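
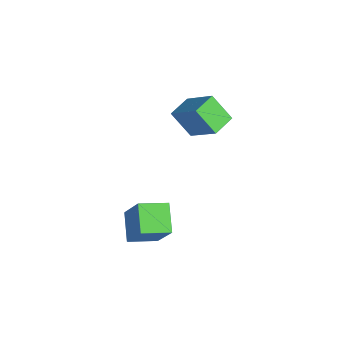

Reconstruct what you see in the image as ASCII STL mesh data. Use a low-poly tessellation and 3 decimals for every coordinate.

solid 
facet normal -0.807 0.330 0.490
outer loop
vertex 2.497 -3.898 -2.226
vertex 2.753 -2.946 -2.445
vertex 1.676 -3.977 -3.526
endloop
endfacet
facet normal -0.254 -0.942 0.218
outer loop
vertex 2.547 -4.334 -4.055
vertex 2.497 -3.898 -2.226
vertex 1.676 -3.977 -3.526
endloop
endfacet
facet normal -0.807 0.329 0.490
outer loop
vertex 1.676 -3.977 -3.526
vertex 2.753 -2.946 -2.445
vertex 1.931 -3.025 -3.745
endloop
endfacet
facet normal -0.534 -0.051 -0.844
outer loop
vertex 1.931 -3.025 -3.745
vertex 2.547 -4.334 -4.055
vertex 1.676 -3.977 -3.526
endloop
endfacet
facet normal 0.534 0.051 0.844
outer loop
vertex 2.497 -3.898 -2.226
vertex 3.624 -3.303 -2.974
vertex 2.753 -2.946 -2.445
endloop
endfacet
facet normal -0.254 -0.942 0.218
outer loop
vertex 3.369 -4.255 -2.755
vertex 2.497 -3.898 -2.226
vertex 2.547 -4.334 -4.055
endloop
endfacet
facet normal 0.533 0.051 0.844
outer loop
vertex 3.369 -4.255 -2.755
vertex 3.624 -3.303 -2.974
vertex 2.497 -3.898 -2.226
endloop
endfacet
facet normal 0.254 0.942 -0.218
outer loop
vertex 2.753 -2.946 -2.445
vertex 3.624 -3.303 -2.974
vertex 1.931 -3.025 -3.745
endloop
endfacet
facet normal -0.533 -0.051 -0.844
outer loop
vertex 2.803 -3.382 -4.274
vertex 2.547 -4.334 -4.055
vertex 1.931 -3.025 -3.745
endloop
endfacet
facet normal 0.254 0.942 -0.218
outer loop
vertex 1.931 -3.025 -3.745
vertex 3.624 -3.303 -2.974
vertex 2.803 -3.382 -4.274
endloop
endfacet
facet normal 0.807 -0.330 -0.490
outer loop
vertex 2.803 -3.382 -4.274
vertex 3.369 -4.255 -2.755
vertex 2.547 -4.334 -4.055
endloop
endfacet
facet normal 0.807 -0.329 -0.490
outer loop
vertex 3.624 -3.303 -2.974
vertex 3.369 -4.255 -2.755
vertex 2.803 -3.382 -4.274
endloop
endfacet
facet normal -0.567 -0.355 0.743
outer loop
vertex -0.328 -0.335 -1.734
vertex -0.684 0.472 -1.62
vertex -1.422 -0.677 -2.732
endloop
endfacet
facet normal 0.401 -0.907 -0.128
outer loop
vertex -0.776 -0.272 -3.58
vertex -0.328 -0.335 -1.734
vertex -1.422 -0.677 -2.732
endloop
endfacet
facet normal -0.567 -0.355 0.743
outer loop
vertex -1.422 -0.677 -2.732
vertex -0.684 0.472 -1.62
vertex -1.778 0.13 -2.618
endloop
endfacet
facet normal -0.720 -0.225 -0.656
outer loop
vertex -1.778 0.13 -2.618
vertex -0.776 -0.272 -3.58
vertex -1.422 -0.677 -2.732
endloop
endfacet
facet normal 0.720 0.225 0.656
outer loop
vertex -0.328 -0.335 -1.734
vertex -0.038 0.877 -2.468
vertex -0.684 0.472 -1.62
endloop
endfacet
facet normal 0.401 -0.907 -0.128
outer loop
vertex 0.318 0.07 -2.582
vertex -0.328 -0.335 -1.734
vertex -0.776 -0.272 -3.58
endloop
endfacet
facet normal 0.720 0.225 0.656
outer loop
vertex 0.318 0.07 -2.582
vertex -0.038 0.877 -2.468
vertex -0.328 -0.335 -1.734
endloop
endfacet
facet normal -0.401 0.907 0.128
outer loop
vertex -0.684 0.472 -1.62
vertex -0.038 0.877 -2.468
vertex -1.778 0.13 -2.618
endloop
endfacet
facet normal -0.720 -0.225 -0.656
outer loop
vertex -1.132 0.535 -3.466
vertex -0.776 -0.272 -3.58
vertex -1.778 0.13 -2.618
endloop
endfacet
facet normal -0.401 0.907 0.128
outer loop
vertex -1.778 0.13 -2.618
vertex -0.038 0.877 -2.468
vertex -1.132 0.535 -3.466
endloop
endfacet
facet normal 0.567 0.355 -0.743
outer loop
vertex -1.132 0.535 -3.466
vertex 0.318 0.07 -2.582
vertex -0.776 -0.272 -3.58
endloop
endfacet
facet normal 0.567 0.355 -0.743
outer loop
vertex -0.038 0.877 -2.468
vertex 0.318 0.07 -2.582
vertex -1.132 0.535 -3.466
endloop
endfacet

endsolid


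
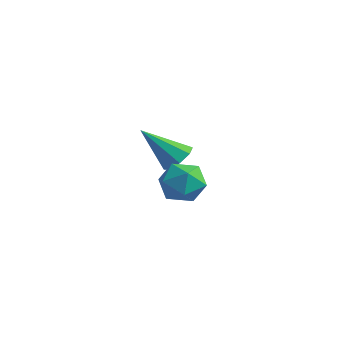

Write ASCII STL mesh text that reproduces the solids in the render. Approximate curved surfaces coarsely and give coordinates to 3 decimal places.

solid 
facet normal -0.187 0.959 0.212
outer loop
vertex 3.178 -0.563 2.911
vertex 2.39 -0.818 3.368
vertex 3.211 -0.761 3.836
endloop
endfacet
facet normal 0.515 0.842 0.162
outer loop
vertex 3.178 -0.563 2.911
vertex 3.211 -0.761 3.836
vertex 3.896 -1.07 3.261
endloop
endfacet
facet normal 0.650 0.582 -0.489
outer loop
vertex 3.178 -0.563 2.911
vertex 3.896 -1.07 3.261
vertex 3.499 -1.317 2.439
endloop
endfacet
facet normal 0.031 0.540 -0.841
outer loop
vertex 3.178 -0.563 2.911
vertex 3.499 -1.317 2.439
vertex 2.568 -1.161 2.505
endloop
endfacet
facet normal -0.486 0.773 -0.408
outer loop
vertex 3.178 -0.563 2.911
vertex 2.568 -1.161 2.505
vertex 2.39 -0.818 3.368
endloop
endfacet
facet normal 0.690 0.340 0.639
outer loop
vertex 3.896 -1.07 3.261
vertex 3.211 -0.761 3.836
vertex 3.552 -1.639 3.935
endloop
endfacet
facet normal -0.447 0.530 0.720
outer loop
vertex 3.211 -0.761 3.836
vertex 2.39 -0.818 3.368
vertex 2.621 -1.483 4.001
endloop
endfacet
facet normal -0.932 0.228 -0.283
outer loop
vertex 2.39 -0.818 3.368
vertex 2.568 -1.161 2.505
vertex 2.224 -1.73 3.179
endloop
endfacet
facet normal -0.095 -0.148 -0.984
outer loop
vertex 2.568 -1.161 2.505
vertex 3.499 -1.317 2.439
vertex 2.909 -2.039 2.604
endloop
endfacet
facet normal 0.907 -0.079 -0.414
outer loop
vertex 3.499 -1.317 2.439
vertex 3.896 -1.07 3.261
vertex 3.73 -1.982 3.072
endloop
endfacet
facet normal -0.031 -0.540 0.841
outer loop
vertex 2.942 -2.237 3.529
vertex 3.552 -1.639 3.935
vertex 2.621 -1.483 4.001
endloop
endfacet
facet normal -0.650 -0.582 0.489
outer loop
vertex 2.942 -2.237 3.529
vertex 2.621 -1.483 4.001
vertex 2.224 -1.73 3.179
endloop
endfacet
facet normal -0.515 -0.842 -0.162
outer loop
vertex 2.942 -2.237 3.529
vertex 2.224 -1.73 3.179
vertex 2.909 -2.039 2.604
endloop
endfacet
facet normal 0.187 -0.959 -0.212
outer loop
vertex 2.942 -2.237 3.529
vertex 2.909 -2.039 2.604
vertex 3.73 -1.982 3.072
endloop
endfacet
facet normal 0.486 -0.773 0.408
outer loop
vertex 2.942 -2.237 3.529
vertex 3.73 -1.982 3.072
vertex 3.552 -1.639 3.935
endloop
endfacet
facet normal 0.095 0.148 0.984
outer loop
vertex 2.621 -1.483 4.001
vertex 3.552 -1.639 3.935
vertex 3.211 -0.761 3.836
endloop
endfacet
facet normal -0.907 0.079 0.414
outer loop
vertex 2.224 -1.73 3.179
vertex 2.621 -1.483 4.001
vertex 2.39 -0.818 3.368
endloop
endfacet
facet normal -0.690 -0.340 -0.639
outer loop
vertex 2.909 -2.039 2.604
vertex 2.224 -1.73 3.179
vertex 2.568 -1.161 2.505
endloop
endfacet
facet normal 0.447 -0.530 -0.720
outer loop
vertex 3.73 -1.982 3.072
vertex 2.909 -2.039 2.604
vertex 3.499 -1.317 2.439
endloop
endfacet
facet normal 0.932 -0.228 0.283
outer loop
vertex 3.552 -1.639 3.935
vertex 3.73 -1.982 3.072
vertex 3.896 -1.07 3.261
endloop
endfacet
facet normal 0.552 0.441 -0.708
outer loop
vertex -0.722 2.951 2.067
vertex -1.006 2.473 1.548
vertex -1.206 3.155 1.817
endloop
endfacet
facet normal -0.126 0.635 0.762
outer loop
vertex -0.722 2.951 2.067
vertex -1.206 3.155 1.817
vertex -2.114 1.587 2.972
endloop
endfacet
facet normal 0.551 0.441 -0.708
outer loop
vertex -1.206 3.155 1.817
vertex -1.006 2.473 1.548
vertex -1.573 2.96 1.41
endloop
endfacet
facet normal -0.697 0.641 0.322
outer loop
vertex -1.206 3.155 1.817
vertex -1.573 2.96 1.41
vertex -2.114 1.587 2.972
endloop
endfacet
facet normal 0.552 0.442 -0.708
outer loop
vertex -1.573 2.96 1.41
vertex -1.006 2.473 1.548
vertex -1.607 2.48 1.084
endloop
endfacet
facet normal -0.967 0.185 -0.172
outer loop
vertex -1.573 2.96 1.41
vertex -1.607 2.48 1.084
vertex -2.114 1.587 2.972
endloop
endfacet
facet normal 0.552 0.440 -0.708
outer loop
vertex -1.607 2.48 1.084
vertex -1.006 2.473 1.548
vertex -1.29 1.996 1.03
endloop
endfacet
facet normal -0.778 -0.462 -0.427
outer loop
vertex -1.607 2.48 1.084
vertex -1.29 1.996 1.03
vertex -2.114 1.587 2.972
endloop
endfacet
facet normal 0.551 0.441 -0.708
outer loop
vertex -1.29 1.996 1.03
vertex -1.006 2.473 1.548
vertex -0.806 1.791 1.279
endloop
endfacet
facet normal -0.239 -0.925 -0.296
outer loop
vertex -1.29 1.996 1.03
vertex -0.806 1.791 1.279
vertex -2.114 1.587 2.972
endloop
endfacet
facet normal 0.551 0.441 -0.708
outer loop
vertex -0.806 1.791 1.279
vertex -1.006 2.473 1.548
vertex -0.439 1.986 1.686
endloop
endfacet
facet normal 0.334 -0.931 0.145
outer loop
vertex -0.806 1.791 1.279
vertex -0.439 1.986 1.686
vertex -2.114 1.587 2.972
endloop
endfacet
facet normal 0.552 0.442 -0.707
outer loop
vertex -0.439 1.986 1.686
vertex -1.006 2.473 1.548
vertex -0.404 2.466 2.013
endloop
endfacet
facet normal 0.604 -0.478 0.638
outer loop
vertex -0.439 1.986 1.686
vertex -0.404 2.466 2.013
vertex -2.114 1.587 2.972
endloop
endfacet
facet normal 0.552 0.441 -0.708
outer loop
vertex -0.404 2.466 2.013
vertex -1.006 2.473 1.548
vertex -0.722 2.951 2.067
endloop
endfacet
facet normal 0.413 0.171 0.894
outer loop
vertex -0.404 2.466 2.013
vertex -0.722 2.951 2.067
vertex -2.114 1.587 2.972
endloop
endfacet

endsolid


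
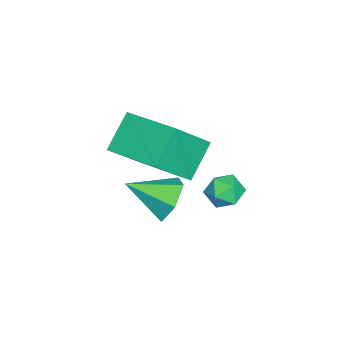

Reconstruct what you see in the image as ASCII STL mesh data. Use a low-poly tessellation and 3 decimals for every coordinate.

solid 
facet normal -0.193 0.863 -0.467
outer loop
vertex -0.717 -1.424 -0.657
vertex -1.399 -1.749 -0.976
vertex -1.428 -1.364 -0.253
endloop
endfacet
facet normal 0.497 0.067 0.865
outer loop
vertex -0.717 -1.424 -0.657
vertex -1.428 -1.364 -0.253
vertex -1.121 -2.991 -0.304
endloop
endfacet
facet normal -0.193 0.863 -0.467
outer loop
vertex -1.428 -1.364 -0.253
vertex -1.399 -1.749 -0.976
vertex -2.11 -1.689 -0.572
endloop
endfacet
facet normal -0.382 -0.101 0.919
outer loop
vertex -1.428 -1.364 -0.253
vertex -2.11 -1.689 -0.572
vertex -1.121 -2.991 -0.304
endloop
endfacet
facet normal -0.192 0.863 -0.467
outer loop
vertex -2.11 -1.689 -0.572
vertex -1.399 -1.749 -0.976
vertex -2.081 -2.074 -1.296
endloop
endfacet
facet normal -0.794 -0.549 0.260
outer loop
vertex -2.11 -1.689 -0.572
vertex -2.081 -2.074 -1.296
vertex -1.121 -2.991 -0.304
endloop
endfacet
facet normal -0.192 0.863 -0.467
outer loop
vertex -2.081 -2.074 -1.296
vertex -1.399 -1.749 -0.976
vertex -1.37 -2.134 -1.7
endloop
endfacet
facet normal -0.327 -0.830 -0.451
outer loop
vertex -2.081 -2.074 -1.296
vertex -1.37 -2.134 -1.7
vertex -1.121 -2.991 -0.304
endloop
endfacet
facet normal -0.192 0.863 -0.467
outer loop
vertex -1.37 -2.134 -1.7
vertex -1.399 -1.749 -0.976
vertex -0.688 -1.809 -1.38
endloop
endfacet
facet normal 0.553 -0.663 -0.505
outer loop
vertex -1.37 -2.134 -1.7
vertex -0.688 -1.809 -1.38
vertex -1.121 -2.991 -0.304
endloop
endfacet
facet normal -0.193 0.863 -0.467
outer loop
vertex -0.688 -1.809 -1.38
vertex -1.399 -1.749 -0.976
vertex -0.717 -1.424 -0.657
endloop
endfacet
facet normal 0.965 -0.214 0.153
outer loop
vertex -0.688 -1.809 -1.38
vertex -0.717 -1.424 -0.657
vertex -1.121 -2.991 -0.304
endloop
endfacet
facet normal -0.546 0.701 -0.459
outer loop
vertex -2.54 -0.115 -1.746
vertex -3.058 -0.284 -1.388
vertex -2.649 0.175 -1.173
endloop
endfacet
facet normal 0.140 0.894 -0.426
outer loop
vertex -2.54 -0.115 -1.746
vertex -2.649 0.175 -1.173
vertex -2.044 0.001 -1.34
endloop
endfacet
facet normal 0.526 0.393 -0.754
outer loop
vertex -2.54 -0.115 -1.746
vertex -2.044 0.001 -1.34
vertex -2.078 -0.566 -1.659
endloop
endfacet
facet normal 0.079 -0.111 -0.991
outer loop
vertex -2.54 -0.115 -1.746
vertex -2.078 -0.566 -1.659
vertex -2.705 -0.743 -1.689
endloop
endfacet
facet normal -0.584 0.080 -0.808
outer loop
vertex -2.54 -0.115 -1.746
vertex -2.705 -0.743 -1.689
vertex -3.058 -0.284 -1.388
endloop
endfacet
facet normal 0.333 0.906 0.261
outer loop
vertex -2.044 0.001 -1.34
vertex -2.649 0.175 -1.173
vertex -2.255 -0.097 -0.731
endloop
endfacet
facet normal -0.777 0.594 0.209
outer loop
vertex -2.649 0.175 -1.173
vertex -3.058 -0.284 -1.388
vertex -2.882 -0.274 -0.761
endloop
endfacet
facet normal -0.839 -0.411 -0.357
outer loop
vertex -3.058 -0.284 -1.388
vertex -2.705 -0.743 -1.689
vertex -2.916 -0.841 -1.08
endloop
endfacet
facet normal 0.235 -0.721 -0.653
outer loop
vertex -2.705 -0.743 -1.689
vertex -2.078 -0.566 -1.659
vertex -2.311 -1.015 -1.247
endloop
endfacet
facet normal 0.958 0.095 -0.270
outer loop
vertex -2.078 -0.566 -1.659
vertex -2.044 0.001 -1.34
vertex -1.902 -0.556 -1.032
endloop
endfacet
facet normal -0.079 0.111 0.991
outer loop
vertex -2.42 -0.725 -0.674
vertex -2.255 -0.097 -0.731
vertex -2.882 -0.274 -0.761
endloop
endfacet
facet normal -0.526 -0.393 0.754
outer loop
vertex -2.42 -0.725 -0.674
vertex -2.882 -0.274 -0.761
vertex -2.916 -0.841 -1.08
endloop
endfacet
facet normal -0.140 -0.894 0.426
outer loop
vertex -2.42 -0.725 -0.674
vertex -2.916 -0.841 -1.08
vertex -2.311 -1.015 -1.247
endloop
endfacet
facet normal 0.546 -0.701 0.459
outer loop
vertex -2.42 -0.725 -0.674
vertex -2.311 -1.015 -1.247
vertex -1.902 -0.556 -1.032
endloop
endfacet
facet normal 0.584 -0.080 0.808
outer loop
vertex -2.42 -0.725 -0.674
vertex -1.902 -0.556 -1.032
vertex -2.255 -0.097 -0.731
endloop
endfacet
facet normal -0.235 0.721 0.653
outer loop
vertex -2.882 -0.274 -0.761
vertex -2.255 -0.097 -0.731
vertex -2.649 0.175 -1.173
endloop
endfacet
facet normal -0.958 -0.095 0.270
outer loop
vertex -2.916 -0.841 -1.08
vertex -2.882 -0.274 -0.761
vertex -3.058 -0.284 -1.388
endloop
endfacet
facet normal -0.333 -0.906 -0.261
outer loop
vertex -2.311 -1.015 -1.247
vertex -2.916 -0.841 -1.08
vertex -2.705 -0.743 -1.689
endloop
endfacet
facet normal 0.777 -0.594 -0.209
outer loop
vertex -1.902 -0.556 -1.032
vertex -2.311 -1.015 -1.247
vertex -2.078 -0.566 -1.659
endloop
endfacet
facet normal 0.839 0.411 0.357
outer loop
vertex -2.255 -0.097 -0.731
vertex -1.902 -0.556 -1.032
vertex -2.044 0.001 -1.34
endloop
endfacet
facet normal -0.567 0.420 -0.709
outer loop
vertex -2.358 -2.251 1.42
vertex -1.523 -0.616 1.721
vertex -1.411 -2.561 0.479
endloop
endfacet
facet normal -0.449 -0.879 -0.162
outer loop
vertex -0.437 -3.284 1.699
vertex -2.358 -2.251 1.42
vertex -1.411 -2.561 0.479
endloop
endfacet
facet normal -0.566 0.420 -0.709
outer loop
vertex -1.411 -2.561 0.479
vertex -1.523 -0.616 1.721
vertex -0.576 -0.926 0.781
endloop
endfacet
facet normal 0.691 -0.226 -0.686
outer loop
vertex -0.576 -0.926 0.781
vertex -0.437 -3.284 1.699
vertex -1.411 -2.561 0.479
endloop
endfacet
facet normal -0.691 0.227 0.686
outer loop
vertex -2.358 -2.251 1.42
vertex -0.549 -1.339 2.941
vertex -1.523 -0.616 1.721
endloop
endfacet
facet normal -0.449 -0.879 -0.162
outer loop
vertex -1.384 -2.974 2.639
vertex -2.358 -2.251 1.42
vertex -0.437 -3.284 1.699
endloop
endfacet
facet normal -0.691 0.226 0.686
outer loop
vertex -1.384 -2.974 2.639
vertex -0.549 -1.339 2.941
vertex -2.358 -2.251 1.42
endloop
endfacet
facet normal 0.449 0.879 0.162
outer loop
vertex -1.523 -0.616 1.721
vertex -0.549 -1.339 2.941
vertex -0.576 -0.926 0.781
endloop
endfacet
facet normal 0.691 -0.227 -0.686
outer loop
vertex 0.398 -1.649 2.0
vertex -0.437 -3.284 1.699
vertex -0.576 -0.926 0.781
endloop
endfacet
facet normal 0.449 0.879 0.162
outer loop
vertex -0.576 -0.926 0.781
vertex -0.549 -1.339 2.941
vertex 0.398 -1.649 2.0
endloop
endfacet
facet normal 0.566 -0.420 0.709
outer loop
vertex 0.398 -1.649 2.0
vertex -1.384 -2.974 2.639
vertex -0.437 -3.284 1.699
endloop
endfacet
facet normal 0.567 -0.420 0.709
outer loop
vertex -0.549 -1.339 2.941
vertex -1.384 -2.974 2.639
vertex 0.398 -1.649 2.0
endloop
endfacet

endsolid


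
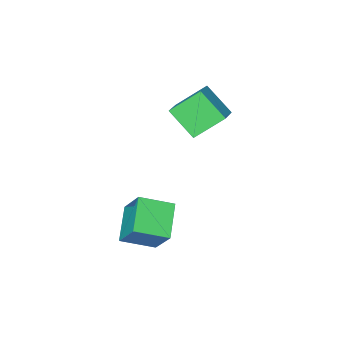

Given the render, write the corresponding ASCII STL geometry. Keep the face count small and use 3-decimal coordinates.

solid 
facet normal -0.612 -0.649 0.452
outer loop
vertex 1.731 -0.968 1.454
vertex 0.237 -0.013 0.801
vertex 1.722 -2.203 -0.33
endloop
endfacet
facet normal 0.791 -0.505 0.346
outer loop
vertex 2.983 -0.867 -1.261
vertex 1.731 -0.968 1.454
vertex 1.722 -2.203 -0.33
endloop
endfacet
facet normal -0.612 -0.649 0.452
outer loop
vertex 1.722 -2.203 -0.33
vertex 0.237 -0.013 0.801
vertex 0.227 -1.248 -0.983
endloop
endfacet
facet normal -0.004 -0.569 -0.822
outer loop
vertex 0.227 -1.248 -0.983
vertex 2.983 -0.867 -1.261
vertex 1.722 -2.203 -0.33
endloop
endfacet
facet normal 0.004 0.569 0.822
outer loop
vertex 1.731 -0.968 1.454
vertex 1.498 1.323 -0.13
vertex 0.237 -0.013 0.801
endloop
endfacet
facet normal 0.790 -0.506 0.346
outer loop
vertex 2.993 0.368 0.523
vertex 1.731 -0.968 1.454
vertex 2.983 -0.867 -1.261
endloop
endfacet
facet normal 0.004 0.569 0.822
outer loop
vertex 2.993 0.368 0.523
vertex 1.498 1.323 -0.13
vertex 1.731 -0.968 1.454
endloop
endfacet
facet normal -0.791 0.505 -0.346
outer loop
vertex 0.237 -0.013 0.801
vertex 1.498 1.323 -0.13
vertex 0.227 -1.248 -0.983
endloop
endfacet
facet normal -0.004 -0.569 -0.822
outer loop
vertex 1.489 0.088 -1.914
vertex 2.983 -0.867 -1.261
vertex 0.227 -1.248 -0.983
endloop
endfacet
facet normal -0.790 0.506 -0.346
outer loop
vertex 0.227 -1.248 -0.983
vertex 1.498 1.323 -0.13
vertex 1.489 0.088 -1.914
endloop
endfacet
facet normal 0.612 0.648 -0.452
outer loop
vertex 1.489 0.088 -1.914
vertex 2.993 0.368 0.523
vertex 2.983 -0.867 -1.261
endloop
endfacet
facet normal 0.612 0.649 -0.452
outer loop
vertex 1.498 1.323 -0.13
vertex 2.993 0.368 0.523
vertex 1.489 0.088 -1.914
endloop
endfacet
facet normal -0.696 0.344 0.631
outer loop
vertex -3.804 -3.424 5.047
vertex -4.223 -1.902 3.754
vertex -4.864 -4.302 4.357
endloop
endfacet
facet normal 0.205 -0.746 0.634
outer loop
vertex -3.417 -5.018 3.046
vertex -3.804 -3.424 5.047
vertex -4.864 -4.302 4.357
endloop
endfacet
facet normal -0.696 0.344 0.630
outer loop
vertex -4.864 -4.302 4.357
vertex -4.223 -1.902 3.754
vertex -5.283 -2.781 3.064
endloop
endfacet
facet normal -0.688 -0.571 -0.448
outer loop
vertex -5.283 -2.781 3.064
vertex -3.417 -5.018 3.046
vertex -4.864 -4.302 4.357
endloop
endfacet
facet normal 0.688 0.570 0.448
outer loop
vertex -3.804 -3.424 5.047
vertex -2.776 -2.618 2.443
vertex -4.223 -1.902 3.754
endloop
endfacet
facet normal 0.206 -0.746 0.634
outer loop
vertex -2.357 -4.139 3.736
vertex -3.804 -3.424 5.047
vertex -3.417 -5.018 3.046
endloop
endfacet
facet normal 0.688 0.571 0.448
outer loop
vertex -2.357 -4.139 3.736
vertex -2.776 -2.618 2.443
vertex -3.804 -3.424 5.047
endloop
endfacet
facet normal -0.206 0.746 -0.634
outer loop
vertex -4.223 -1.902 3.754
vertex -2.776 -2.618 2.443
vertex -5.283 -2.781 3.064
endloop
endfacet
facet normal -0.688 -0.570 -0.448
outer loop
vertex -3.836 -3.496 1.753
vertex -3.417 -5.018 3.046
vertex -5.283 -2.781 3.064
endloop
endfacet
facet normal -0.205 0.746 -0.634
outer loop
vertex -5.283 -2.781 3.064
vertex -2.776 -2.618 2.443
vertex -3.836 -3.496 1.753
endloop
endfacet
facet normal 0.696 -0.344 -0.630
outer loop
vertex -3.836 -3.496 1.753
vertex -2.357 -4.139 3.736
vertex -3.417 -5.018 3.046
endloop
endfacet
facet normal 0.696 -0.344 -0.630
outer loop
vertex -2.776 -2.618 2.443
vertex -2.357 -4.139 3.736
vertex -3.836 -3.496 1.753
endloop
endfacet

endsolid


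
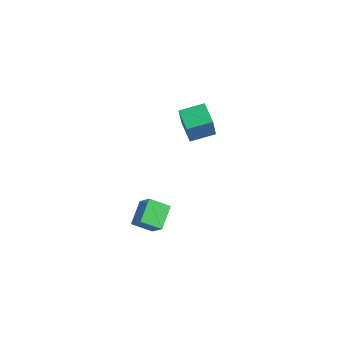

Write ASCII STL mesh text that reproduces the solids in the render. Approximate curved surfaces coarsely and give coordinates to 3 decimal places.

solid 
facet normal -0.893 0.352 0.280
outer loop
vertex -3.246 2.554 4.829
vertex -2.608 3.934 5.13
vertex -3.561 3.057 3.193
endloop
endfacet
facet normal -0.411 -0.890 -0.195
outer loop
vertex -2.212 2.526 2.77
vertex -3.246 2.554 4.829
vertex -3.561 3.057 3.193
endloop
endfacet
facet normal -0.893 0.352 0.280
outer loop
vertex -3.561 3.057 3.193
vertex -2.608 3.934 5.13
vertex -2.923 4.437 3.494
endloop
endfacet
facet normal -0.181 0.289 -0.940
outer loop
vertex -2.923 4.437 3.494
vertex -2.212 2.526 2.77
vertex -3.561 3.057 3.193
endloop
endfacet
facet normal 0.181 -0.289 0.940
outer loop
vertex -3.246 2.554 4.829
vertex -1.259 3.403 4.707
vertex -2.608 3.934 5.13
endloop
endfacet
facet normal -0.411 -0.890 -0.195
outer loop
vertex -1.897 2.023 4.406
vertex -3.246 2.554 4.829
vertex -2.212 2.526 2.77
endloop
endfacet
facet normal 0.181 -0.289 0.940
outer loop
vertex -1.897 2.023 4.406
vertex -1.259 3.403 4.707
vertex -3.246 2.554 4.829
endloop
endfacet
facet normal 0.411 0.890 0.195
outer loop
vertex -2.608 3.934 5.13
vertex -1.259 3.403 4.707
vertex -2.923 4.437 3.494
endloop
endfacet
facet normal -0.181 0.289 -0.940
outer loop
vertex -1.574 3.906 3.071
vertex -2.212 2.526 2.77
vertex -2.923 4.437 3.494
endloop
endfacet
facet normal 0.411 0.890 0.195
outer loop
vertex -2.923 4.437 3.494
vertex -1.259 3.403 4.707
vertex -1.574 3.906 3.071
endloop
endfacet
facet normal 0.893 -0.352 -0.280
outer loop
vertex -1.574 3.906 3.071
vertex -1.897 2.023 4.406
vertex -2.212 2.526 2.77
endloop
endfacet
facet normal 0.893 -0.352 -0.280
outer loop
vertex -1.259 3.403 4.707
vertex -1.897 2.023 4.406
vertex -1.574 3.906 3.071
endloop
endfacet
facet normal -0.441 0.755 0.485
outer loop
vertex 1.674 -3.602 4.316
vertex 2.431 -2.769 3.706
vertex 0.735 -3.495 3.296
endloop
endfacet
facet normal -0.592 -0.651 0.476
outer loop
vertex 1.409 -4.651 2.554
vertex 1.674 -3.602 4.316
vertex 0.735 -3.495 3.296
endloop
endfacet
facet normal -0.441 0.755 0.485
outer loop
vertex 0.735 -3.495 3.296
vertex 2.431 -2.769 3.706
vertex 1.492 -2.662 2.686
endloop
endfacet
facet normal -0.676 0.077 -0.733
outer loop
vertex 1.492 -2.662 2.686
vertex 1.409 -4.651 2.554
vertex 0.735 -3.495 3.296
endloop
endfacet
facet normal 0.676 -0.077 0.733
outer loop
vertex 1.674 -3.602 4.316
vertex 3.105 -3.925 2.964
vertex 2.431 -2.769 3.706
endloop
endfacet
facet normal -0.592 -0.651 0.476
outer loop
vertex 2.348 -4.758 3.574
vertex 1.674 -3.602 4.316
vertex 1.409 -4.651 2.554
endloop
endfacet
facet normal 0.676 -0.077 0.733
outer loop
vertex 2.348 -4.758 3.574
vertex 3.105 -3.925 2.964
vertex 1.674 -3.602 4.316
endloop
endfacet
facet normal 0.592 0.651 -0.476
outer loop
vertex 2.431 -2.769 3.706
vertex 3.105 -3.925 2.964
vertex 1.492 -2.662 2.686
endloop
endfacet
facet normal -0.676 0.077 -0.733
outer loop
vertex 2.166 -3.818 1.944
vertex 1.409 -4.651 2.554
vertex 1.492 -2.662 2.686
endloop
endfacet
facet normal 0.592 0.651 -0.476
outer loop
vertex 1.492 -2.662 2.686
vertex 3.105 -3.925 2.964
vertex 2.166 -3.818 1.944
endloop
endfacet
facet normal 0.441 -0.755 -0.485
outer loop
vertex 2.166 -3.818 1.944
vertex 2.348 -4.758 3.574
vertex 1.409 -4.651 2.554
endloop
endfacet
facet normal 0.441 -0.755 -0.485
outer loop
vertex 3.105 -3.925 2.964
vertex 2.348 -4.758 3.574
vertex 2.166 -3.818 1.944
endloop
endfacet

endsolid


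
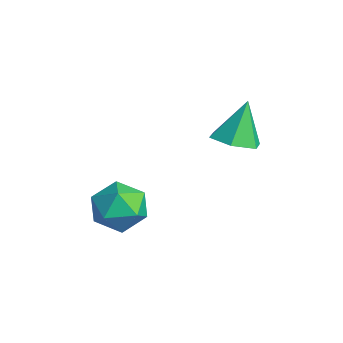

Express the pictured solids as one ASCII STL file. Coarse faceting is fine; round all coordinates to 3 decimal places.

solid 
facet normal -0.478 0.731 0.487
outer loop
vertex -3.569 -1.588 -1.056
vertex -3.6 -2.238 -0.112
vertex -2.713 -1.535 -0.296
endloop
endfacet
facet normal -0.048 0.999 -0.015
outer loop
vertex -3.569 -1.588 -1.056
vertex -2.713 -1.535 -0.296
vertex -2.483 -1.541 -1.418
endloop
endfacet
facet normal -0.246 0.725 -0.644
outer loop
vertex -3.569 -1.588 -1.056
vertex -2.483 -1.541 -1.418
vertex -3.228 -2.248 -1.929
endloop
endfacet
facet normal -0.799 0.287 -0.529
outer loop
vertex -3.569 -1.588 -1.056
vertex -3.228 -2.248 -1.929
vertex -3.918 -2.678 -1.121
endloop
endfacet
facet normal -0.941 0.291 0.170
outer loop
vertex -3.569 -1.588 -1.056
vertex -3.918 -2.678 -1.121
vertex -3.6 -2.238 -0.112
endloop
endfacet
facet normal 0.616 0.778 0.122
outer loop
vertex -2.483 -1.541 -1.418
vertex -2.713 -1.535 -0.296
vertex -1.842 -2.162 -0.699
endloop
endfacet
facet normal -0.079 0.345 0.935
outer loop
vertex -2.713 -1.535 -0.296
vertex -3.6 -2.238 -0.112
vertex -2.532 -2.592 0.109
endloop
endfacet
facet normal -0.829 -0.368 0.422
outer loop
vertex -3.6 -2.238 -0.112
vertex -3.918 -2.678 -1.121
vertex -3.277 -3.299 -0.402
endloop
endfacet
facet normal -0.597 -0.374 -0.709
outer loop
vertex -3.918 -2.678 -1.121
vertex -3.228 -2.248 -1.929
vertex -3.047 -3.305 -1.524
endloop
endfacet
facet normal 0.296 0.335 -0.895
outer loop
vertex -3.228 -2.248 -1.929
vertex -2.483 -1.541 -1.418
vertex -2.16 -2.602 -1.708
endloop
endfacet
facet normal 0.799 -0.287 0.529
outer loop
vertex -2.191 -3.252 -0.764
vertex -1.842 -2.162 -0.699
vertex -2.532 -2.592 0.109
endloop
endfacet
facet normal 0.246 -0.725 0.644
outer loop
vertex -2.191 -3.252 -0.764
vertex -2.532 -2.592 0.109
vertex -3.277 -3.299 -0.402
endloop
endfacet
facet normal 0.048 -0.999 0.015
outer loop
vertex -2.191 -3.252 -0.764
vertex -3.277 -3.299 -0.402
vertex -3.047 -3.305 -1.524
endloop
endfacet
facet normal 0.478 -0.731 -0.487
outer loop
vertex -2.191 -3.252 -0.764
vertex -3.047 -3.305 -1.524
vertex -2.16 -2.602 -1.708
endloop
endfacet
facet normal 0.941 -0.291 -0.170
outer loop
vertex -2.191 -3.252 -0.764
vertex -2.16 -2.602 -1.708
vertex -1.842 -2.162 -0.699
endloop
endfacet
facet normal 0.597 0.374 0.709
outer loop
vertex -2.532 -2.592 0.109
vertex -1.842 -2.162 -0.699
vertex -2.713 -1.535 -0.296
endloop
endfacet
facet normal -0.296 -0.335 0.895
outer loop
vertex -3.277 -3.299 -0.402
vertex -2.532 -2.592 0.109
vertex -3.6 -2.238 -0.112
endloop
endfacet
facet normal -0.616 -0.778 -0.122
outer loop
vertex -3.047 -3.305 -1.524
vertex -3.277 -3.299 -0.402
vertex -3.918 -2.678 -1.121
endloop
endfacet
facet normal 0.079 -0.345 -0.935
outer loop
vertex -2.16 -2.602 -1.708
vertex -3.047 -3.305 -1.524
vertex -3.228 -2.248 -1.929
endloop
endfacet
facet normal 0.829 0.368 -0.422
outer loop
vertex -1.842 -2.162 -0.699
vertex -2.16 -2.602 -1.708
vertex -2.483 -1.541 -1.418
endloop
endfacet
facet normal 0.208 -0.365 -0.907
outer loop
vertex -1.234 1.991 1.98
vertex -2.113 1.582 1.943
vertex -1.983 2.483 1.61
endloop
endfacet
facet normal 0.455 0.862 0.224
outer loop
vertex -1.234 1.991 1.98
vertex -1.983 2.483 1.61
vertex -2.487 2.238 3.577
endloop
endfacet
facet normal 0.208 -0.365 -0.907
outer loop
vertex -1.983 2.483 1.61
vertex -2.113 1.582 1.943
vertex -2.862 2.074 1.573
endloop
endfacet
facet normal -0.422 0.907 0.005
outer loop
vertex -1.983 2.483 1.61
vertex -2.862 2.074 1.573
vertex -2.487 2.238 3.577
endloop
endfacet
facet normal 0.209 -0.365 -0.907
outer loop
vertex -2.862 2.074 1.573
vertex -2.113 1.582 1.943
vertex -2.991 1.172 1.906
endloop
endfacet
facet normal -0.966 0.199 0.165
outer loop
vertex -2.862 2.074 1.573
vertex -2.991 1.172 1.906
vertex -2.487 2.238 3.577
endloop
endfacet
facet normal 0.209 -0.365 -0.907
outer loop
vertex -2.991 1.172 1.906
vertex -2.113 1.582 1.943
vertex -2.242 0.68 2.276
endloop
endfacet
facet normal -0.632 -0.553 0.543
outer loop
vertex -2.991 1.172 1.906
vertex -2.242 0.68 2.276
vertex -2.487 2.238 3.577
endloop
endfacet
facet normal 0.208 -0.365 -0.908
outer loop
vertex -2.242 0.68 2.276
vertex -2.113 1.582 1.943
vertex -1.363 1.089 2.313
endloop
endfacet
facet normal 0.246 -0.598 0.763
outer loop
vertex -2.242 0.68 2.276
vertex -1.363 1.089 2.313
vertex -2.487 2.238 3.577
endloop
endfacet
facet normal 0.208 -0.365 -0.908
outer loop
vertex -1.363 1.089 2.313
vertex -2.113 1.582 1.943
vertex -1.234 1.991 1.98
endloop
endfacet
facet normal 0.790 0.110 0.603
outer loop
vertex -1.363 1.089 2.313
vertex -1.234 1.991 1.98
vertex -2.487 2.238 3.577
endloop
endfacet

endsolid


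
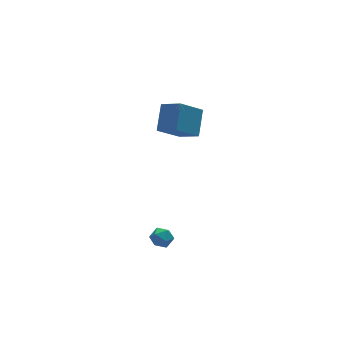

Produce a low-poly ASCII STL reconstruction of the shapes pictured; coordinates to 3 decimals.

solid 
facet normal -0.465 -0.624 -0.628
outer loop
vertex 2.875 2.666 -1.924
vertex 1.32 2.548 -0.656
vertex 2.208 3.873 -2.63
endloop
endfacet
facet normal 0.774 0.059 -0.631
outer loop
vertex 3.1 5.072 -1.424
vertex 2.875 2.666 -1.924
vertex 2.208 3.873 -2.63
endloop
endfacet
facet normal -0.465 -0.624 -0.628
outer loop
vertex 2.208 3.873 -2.63
vertex 1.32 2.548 -0.656
vertex 0.653 3.755 -1.362
endloop
endfacet
facet normal -0.431 0.779 -0.456
outer loop
vertex 0.653 3.755 -1.362
vertex 3.1 5.072 -1.424
vertex 2.208 3.873 -2.63
endloop
endfacet
facet normal 0.431 -0.779 0.456
outer loop
vertex 2.875 2.666 -1.924
vertex 2.212 3.747 0.55
vertex 1.32 2.548 -0.656
endloop
endfacet
facet normal 0.774 0.059 -0.631
outer loop
vertex 3.767 3.865 -0.718
vertex 2.875 2.666 -1.924
vertex 3.1 5.072 -1.424
endloop
endfacet
facet normal 0.431 -0.779 0.456
outer loop
vertex 3.767 3.865 -0.718
vertex 2.212 3.747 0.55
vertex 2.875 2.666 -1.924
endloop
endfacet
facet normal -0.774 -0.059 0.631
outer loop
vertex 1.32 2.548 -0.656
vertex 2.212 3.747 0.55
vertex 0.653 3.755 -1.362
endloop
endfacet
facet normal -0.431 0.779 -0.456
outer loop
vertex 1.545 4.954 -0.156
vertex 3.1 5.072 -1.424
vertex 0.653 3.755 -1.362
endloop
endfacet
facet normal -0.774 -0.059 0.631
outer loop
vertex 0.653 3.755 -1.362
vertex 2.212 3.747 0.55
vertex 1.545 4.954 -0.156
endloop
endfacet
facet normal 0.465 0.624 0.628
outer loop
vertex 1.545 4.954 -0.156
vertex 3.767 3.865 -0.718
vertex 3.1 5.072 -1.424
endloop
endfacet
facet normal 0.465 0.624 0.628
outer loop
vertex 2.212 3.747 0.55
vertex 3.767 3.865 -0.718
vertex 1.545 4.954 -0.156
endloop
endfacet
facet normal -0.624 0.528 0.576
outer loop
vertex -3.444 -3.509 -3.533
vertex -3.314 -3.968 -2.972
vertex -2.894 -3.371 -3.064
endloop
endfacet
facet normal -0.312 0.946 0.088
outer loop
vertex -3.444 -3.509 -3.533
vertex -2.894 -3.371 -3.064
vertex -2.795 -3.271 -3.786
endloop
endfacet
facet normal -0.469 0.685 -0.558
outer loop
vertex -3.444 -3.509 -3.533
vertex -2.795 -3.271 -3.786
vertex -3.154 -3.806 -4.141
endloop
endfacet
facet normal -0.877 0.105 -0.469
outer loop
vertex -3.444 -3.509 -3.533
vertex -3.154 -3.806 -4.141
vertex -3.475 -4.237 -3.638
endloop
endfacet
facet normal -0.973 0.008 0.232
outer loop
vertex -3.444 -3.509 -3.533
vertex -3.475 -4.237 -3.638
vertex -3.314 -3.968 -2.972
endloop
endfacet
facet normal 0.394 0.901 0.179
outer loop
vertex -2.795 -3.271 -3.786
vertex -2.894 -3.371 -3.064
vertex -2.265 -3.583 -3.382
endloop
endfacet
facet normal -0.109 0.226 0.968
outer loop
vertex -2.894 -3.371 -3.064
vertex -3.314 -3.968 -2.972
vertex -2.586 -4.014 -2.879
endloop
endfacet
facet normal -0.674 -0.614 0.411
outer loop
vertex -3.314 -3.968 -2.972
vertex -3.475 -4.237 -3.638
vertex -2.945 -4.549 -3.234
endloop
endfacet
facet normal -0.519 -0.457 -0.723
outer loop
vertex -3.475 -4.237 -3.638
vertex -3.154 -3.806 -4.141
vertex -2.846 -4.449 -3.956
endloop
endfacet
facet normal 0.141 0.480 -0.866
outer loop
vertex -3.154 -3.806 -4.141
vertex -2.795 -3.271 -3.786
vertex -2.426 -3.852 -4.048
endloop
endfacet
facet normal 0.877 -0.105 0.469
outer loop
vertex -2.296 -4.311 -3.487
vertex -2.265 -3.583 -3.382
vertex -2.586 -4.014 -2.879
endloop
endfacet
facet normal 0.469 -0.685 0.558
outer loop
vertex -2.296 -4.311 -3.487
vertex -2.586 -4.014 -2.879
vertex -2.945 -4.549 -3.234
endloop
endfacet
facet normal 0.312 -0.946 -0.088
outer loop
vertex -2.296 -4.311 -3.487
vertex -2.945 -4.549 -3.234
vertex -2.846 -4.449 -3.956
endloop
endfacet
facet normal 0.624 -0.528 -0.576
outer loop
vertex -2.296 -4.311 -3.487
vertex -2.846 -4.449 -3.956
vertex -2.426 -3.852 -4.048
endloop
endfacet
facet normal 0.973 -0.008 -0.232
outer loop
vertex -2.296 -4.311 -3.487
vertex -2.426 -3.852 -4.048
vertex -2.265 -3.583 -3.382
endloop
endfacet
facet normal 0.519 0.457 0.723
outer loop
vertex -2.586 -4.014 -2.879
vertex -2.265 -3.583 -3.382
vertex -2.894 -3.371 -3.064
endloop
endfacet
facet normal -0.141 -0.480 0.866
outer loop
vertex -2.945 -4.549 -3.234
vertex -2.586 -4.014 -2.879
vertex -3.314 -3.968 -2.972
endloop
endfacet
facet normal -0.394 -0.901 -0.179
outer loop
vertex -2.846 -4.449 -3.956
vertex -2.945 -4.549 -3.234
vertex -3.475 -4.237 -3.638
endloop
endfacet
facet normal 0.109 -0.226 -0.968
outer loop
vertex -2.426 -3.852 -4.048
vertex -2.846 -4.449 -3.956
vertex -3.154 -3.806 -4.141
endloop
endfacet
facet normal 0.674 0.614 -0.411
outer loop
vertex -2.265 -3.583 -3.382
vertex -2.426 -3.852 -4.048
vertex -2.795 -3.271 -3.786
endloop
endfacet

endsolid


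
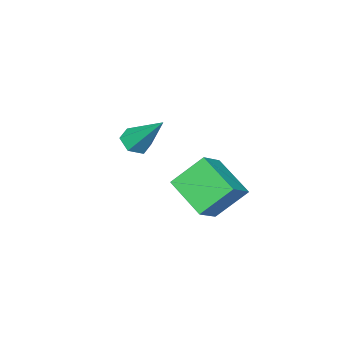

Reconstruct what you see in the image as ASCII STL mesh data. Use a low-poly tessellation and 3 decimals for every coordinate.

solid 
facet normal -0.829 -0.188 -0.526
outer loop
vertex -2.315 0.412 0.296
vertex -3.252 1.15 1.508
vertex -2.137 2.077 -0.58
endloop
endfacet
facet normal 0.550 -0.434 -0.713
outer loop
vertex -1.108 2.31 0.072
vertex -2.315 0.412 0.296
vertex -2.137 2.077 -0.58
endloop
endfacet
facet normal -0.829 -0.188 -0.526
outer loop
vertex -2.137 2.077 -0.58
vertex -3.252 1.15 1.508
vertex -3.073 2.815 0.631
endloop
endfacet
facet normal 0.094 0.881 -0.464
outer loop
vertex -3.073 2.815 0.631
vertex -1.108 2.31 0.072
vertex -2.137 2.077 -0.58
endloop
endfacet
facet normal -0.094 -0.881 0.464
outer loop
vertex -2.315 0.412 0.296
vertex -2.223 1.383 2.16
vertex -3.252 1.15 1.508
endloop
endfacet
facet normal 0.551 -0.435 -0.712
outer loop
vertex -1.287 0.645 0.949
vertex -2.315 0.412 0.296
vertex -1.108 2.31 0.072
endloop
endfacet
facet normal -0.095 -0.881 0.464
outer loop
vertex -1.287 0.645 0.949
vertex -2.223 1.383 2.16
vertex -2.315 0.412 0.296
endloop
endfacet
facet normal -0.550 0.435 0.713
outer loop
vertex -3.252 1.15 1.508
vertex -2.223 1.383 2.16
vertex -3.073 2.815 0.631
endloop
endfacet
facet normal 0.095 0.881 -0.463
outer loop
vertex -2.045 3.048 1.284
vertex -1.108 2.31 0.072
vertex -3.073 2.815 0.631
endloop
endfacet
facet normal -0.551 0.434 0.713
outer loop
vertex -3.073 2.815 0.631
vertex -2.223 1.383 2.16
vertex -2.045 3.048 1.284
endloop
endfacet
facet normal 0.829 0.188 0.526
outer loop
vertex -2.045 3.048 1.284
vertex -1.287 0.645 0.949
vertex -1.108 2.31 0.072
endloop
endfacet
facet normal 0.829 0.188 0.526
outer loop
vertex -2.223 1.383 2.16
vertex -1.287 0.645 0.949
vertex -2.045 3.048 1.284
endloop
endfacet
facet normal 0.052 -0.682 -0.729
outer loop
vertex -1.962 -2.771 1.625
vertex -2.527 -2.516 1.346
vertex -1.919 -2.274 1.163
endloop
endfacet
facet normal 0.943 0.179 0.280
outer loop
vertex -1.962 -2.771 1.625
vertex -1.919 -2.274 1.163
vertex -2.633 -1.124 2.834
endloop
endfacet
facet normal 0.052 -0.682 -0.729
outer loop
vertex -1.919 -2.274 1.163
vertex -2.527 -2.516 1.346
vertex -2.485 -2.019 0.884
endloop
endfacet
facet normal 0.517 0.792 -0.324
outer loop
vertex -1.919 -2.274 1.163
vertex -2.485 -2.019 0.884
vertex -2.633 -1.124 2.834
endloop
endfacet
facet normal 0.052 -0.682 -0.729
outer loop
vertex -2.485 -2.019 0.884
vertex -2.527 -2.516 1.346
vertex -3.093 -2.262 1.068
endloop
endfacet
facet normal -0.442 0.802 -0.402
outer loop
vertex -2.485 -2.019 0.884
vertex -3.093 -2.262 1.068
vertex -2.633 -1.124 2.834
endloop
endfacet
facet normal 0.051 -0.683 -0.729
outer loop
vertex -3.093 -2.262 1.068
vertex -2.527 -2.516 1.346
vertex -3.136 -2.758 1.53
endloop
endfacet
facet normal -0.972 0.200 0.124
outer loop
vertex -3.093 -2.262 1.068
vertex -3.136 -2.758 1.53
vertex -2.633 -1.124 2.834
endloop
endfacet
facet normal 0.051 -0.683 -0.729
outer loop
vertex -3.136 -2.758 1.53
vertex -2.527 -2.516 1.346
vertex -2.57 -3.013 1.809
endloop
endfacet
facet normal -0.546 -0.414 0.729
outer loop
vertex -3.136 -2.758 1.53
vertex -2.57 -3.013 1.809
vertex -2.633 -1.124 2.834
endloop
endfacet
facet normal 0.051 -0.683 -0.728
outer loop
vertex -2.57 -3.013 1.809
vertex -2.527 -2.516 1.346
vertex -1.962 -2.771 1.625
endloop
endfacet
facet normal 0.413 -0.424 0.806
outer loop
vertex -2.57 -3.013 1.809
vertex -1.962 -2.771 1.625
vertex -2.633 -1.124 2.834
endloop
endfacet

endsolid


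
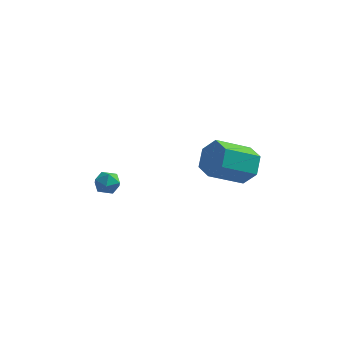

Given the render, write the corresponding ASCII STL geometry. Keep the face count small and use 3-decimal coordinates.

solid 
facet normal 0.689 0.533 -0.492
outer loop
vertex 3.76 3.322 3.135
vertex 3.109 3.421 2.331
vertex 3.105 4.129 3.092
endloop
endfacet
facet normal 0.360 0.338 0.870
outer loop
vertex 3.76 3.322 3.135
vertex 3.105 4.129 3.092
vertex 2.362 2.241 4.134
endloop
endfacet
facet normal 0.360 0.338 0.870
outer loop
vertex 2.362 2.241 4.134
vertex 3.105 4.129 3.092
vertex 1.707 3.048 4.091
endloop
endfacet
facet normal -0.689 -0.533 0.492
outer loop
vertex 2.362 2.241 4.134
vertex 1.707 3.048 4.091
vertex 1.711 2.339 3.329
endloop
endfacet
facet normal 0.689 0.533 -0.492
outer loop
vertex 3.105 4.129 3.092
vertex 3.109 3.421 2.331
vertex 2.454 4.227 2.287
endloop
endfacet
facet normal -0.366 0.841 0.398
outer loop
vertex 3.105 4.129 3.092
vertex 2.454 4.227 2.287
vertex 1.707 3.048 4.091
endloop
endfacet
facet normal -0.366 0.841 0.398
outer loop
vertex 1.707 3.048 4.091
vertex 2.454 4.227 2.287
vertex 1.056 3.146 3.286
endloop
endfacet
facet normal -0.689 -0.533 0.492
outer loop
vertex 1.707 3.048 4.091
vertex 1.056 3.146 3.286
vertex 1.711 2.339 3.329
endloop
endfacet
facet normal 0.689 0.533 -0.492
outer loop
vertex 2.454 4.227 2.287
vertex 3.109 3.421 2.331
vertex 2.458 3.519 1.526
endloop
endfacet
facet normal -0.725 0.502 -0.471
outer loop
vertex 2.454 4.227 2.287
vertex 2.458 3.519 1.526
vertex 1.056 3.146 3.286
endloop
endfacet
facet normal -0.725 0.502 -0.471
outer loop
vertex 1.056 3.146 3.286
vertex 2.458 3.519 1.526
vertex 1.06 2.438 2.525
endloop
endfacet
facet normal -0.689 -0.533 0.492
outer loop
vertex 1.056 3.146 3.286
vertex 1.06 2.438 2.525
vertex 1.711 2.339 3.329
endloop
endfacet
facet normal 0.689 0.533 -0.492
outer loop
vertex 2.458 3.519 1.526
vertex 3.109 3.421 2.331
vertex 3.113 2.712 1.569
endloop
endfacet
facet normal -0.360 -0.338 -0.870
outer loop
vertex 2.458 3.519 1.526
vertex 3.113 2.712 1.569
vertex 1.06 2.438 2.525
endloop
endfacet
facet normal -0.360 -0.338 -0.870
outer loop
vertex 1.06 2.438 2.525
vertex 3.113 2.712 1.569
vertex 1.715 1.631 2.568
endloop
endfacet
facet normal -0.689 -0.533 0.492
outer loop
vertex 1.06 2.438 2.525
vertex 1.715 1.631 2.568
vertex 1.711 2.339 3.329
endloop
endfacet
facet normal 0.689 0.533 -0.492
outer loop
vertex 3.113 2.712 1.569
vertex 3.109 3.421 2.331
vertex 3.764 2.614 2.374
endloop
endfacet
facet normal 0.366 -0.841 -0.398
outer loop
vertex 3.113 2.712 1.569
vertex 3.764 2.614 2.374
vertex 1.715 1.631 2.568
endloop
endfacet
facet normal 0.366 -0.841 -0.398
outer loop
vertex 1.715 1.631 2.568
vertex 3.764 2.614 2.374
vertex 2.366 1.533 3.373
endloop
endfacet
facet normal -0.689 -0.533 0.492
outer loop
vertex 1.715 1.631 2.568
vertex 2.366 1.533 3.373
vertex 1.711 2.339 3.329
endloop
endfacet
facet normal 0.689 0.533 -0.492
outer loop
vertex 3.764 2.614 2.374
vertex 3.109 3.421 2.331
vertex 3.76 3.322 3.135
endloop
endfacet
facet normal 0.725 -0.502 0.471
outer loop
vertex 3.764 2.614 2.374
vertex 3.76 3.322 3.135
vertex 2.366 1.533 3.373
endloop
endfacet
facet normal 0.725 -0.502 0.471
outer loop
vertex 2.366 1.533 3.373
vertex 3.76 3.322 3.135
vertex 2.362 2.241 4.134
endloop
endfacet
facet normal -0.689 -0.533 0.492
outer loop
vertex 2.366 1.533 3.373
vertex 2.362 2.241 4.134
vertex 1.711 2.339 3.329
endloop
endfacet
facet normal -0.890 -0.447 -0.092
outer loop
vertex -4.023 2.613 0.358
vertex -3.692 1.98 0.23
vertex -3.859 2.172 0.91
endloop
endfacet
facet normal -0.928 0.104 0.359
outer loop
vertex -4.023 2.613 0.358
vertex -3.859 2.172 0.91
vertex -3.754 2.887 0.974
endloop
endfacet
facet normal -0.723 0.691 0.008
outer loop
vertex -4.023 2.613 0.358
vertex -3.754 2.887 0.974
vertex -3.522 3.137 0.333
endloop
endfacet
facet normal -0.559 0.503 -0.660
outer loop
vertex -4.023 2.613 0.358
vertex -3.522 3.137 0.333
vertex -3.484 2.577 -0.126
endloop
endfacet
facet normal -0.662 -0.200 -0.722
outer loop
vertex -4.023 2.613 0.358
vertex -3.484 2.577 -0.126
vertex -3.692 1.98 0.23
endloop
endfacet
facet normal -0.460 -0.012 0.888
outer loop
vertex -3.754 2.887 0.974
vertex -3.859 2.172 0.91
vertex -3.256 2.423 1.226
endloop
endfacet
facet normal -0.400 -0.903 0.157
outer loop
vertex -3.859 2.172 0.91
vertex -3.692 1.98 0.23
vertex -3.218 1.863 0.767
endloop
endfacet
facet normal -0.032 -0.504 -0.863
outer loop
vertex -3.692 1.98 0.23
vertex -3.484 2.577 -0.126
vertex -2.986 2.113 0.126
endloop
endfacet
facet normal 0.135 0.634 -0.762
outer loop
vertex -3.484 2.577 -0.126
vertex -3.522 3.137 0.333
vertex -2.881 2.828 0.19
endloop
endfacet
facet normal -0.130 0.939 0.319
outer loop
vertex -3.522 3.137 0.333
vertex -3.754 2.887 0.974
vertex -3.048 3.02 0.87
endloop
endfacet
facet normal 0.559 -0.503 0.660
outer loop
vertex -2.717 2.387 0.742
vertex -3.256 2.423 1.226
vertex -3.218 1.863 0.767
endloop
endfacet
facet normal 0.723 -0.691 -0.008
outer loop
vertex -2.717 2.387 0.742
vertex -3.218 1.863 0.767
vertex -2.986 2.113 0.126
endloop
endfacet
facet normal 0.928 -0.104 -0.359
outer loop
vertex -2.717 2.387 0.742
vertex -2.986 2.113 0.126
vertex -2.881 2.828 0.19
endloop
endfacet
facet normal 0.890 0.447 0.092
outer loop
vertex -2.717 2.387 0.742
vertex -2.881 2.828 0.19
vertex -3.048 3.02 0.87
endloop
endfacet
facet normal 0.662 0.200 0.722
outer loop
vertex -2.717 2.387 0.742
vertex -3.048 3.02 0.87
vertex -3.256 2.423 1.226
endloop
endfacet
facet normal -0.135 -0.634 0.762
outer loop
vertex -3.218 1.863 0.767
vertex -3.256 2.423 1.226
vertex -3.859 2.172 0.91
endloop
endfacet
facet normal 0.130 -0.939 -0.319
outer loop
vertex -2.986 2.113 0.126
vertex -3.218 1.863 0.767
vertex -3.692 1.98 0.23
endloop
endfacet
facet normal 0.460 0.012 -0.888
outer loop
vertex -2.881 2.828 0.19
vertex -2.986 2.113 0.126
vertex -3.484 2.577 -0.126
endloop
endfacet
facet normal 0.400 0.903 -0.157
outer loop
vertex -3.048 3.02 0.87
vertex -2.881 2.828 0.19
vertex -3.522 3.137 0.333
endloop
endfacet
facet normal 0.032 0.504 0.863
outer loop
vertex -3.256 2.423 1.226
vertex -3.048 3.02 0.87
vertex -3.754 2.887 0.974
endloop
endfacet

endsolid


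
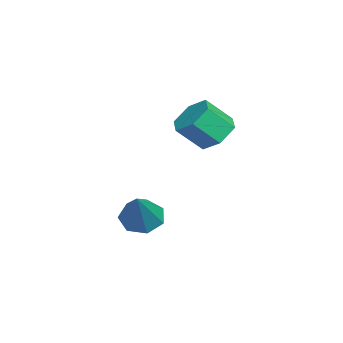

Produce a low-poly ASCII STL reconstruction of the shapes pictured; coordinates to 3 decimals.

solid 
facet normal -0.178 0.686 -0.705
outer loop
vertex 1.543 0.548 0.035
vertex 1.185 0.981 0.547
vertex 1.933 1.062 0.437
endloop
endfacet
facet normal 0.840 -0.268 -0.472
outer loop
vertex 1.543 0.548 0.035
vertex 1.933 1.062 0.437
vertex 1.752 -0.254 0.861
endloop
endfacet
facet normal 0.839 -0.268 -0.473
outer loop
vertex 1.752 -0.254 0.861
vertex 1.933 1.062 0.437
vertex 2.142 0.26 1.262
endloop
endfacet
facet normal 0.179 -0.686 0.705
outer loop
vertex 1.752 -0.254 0.861
vertex 2.142 0.26 1.262
vertex 1.395 0.179 1.373
endloop
endfacet
facet normal -0.178 0.685 -0.706
outer loop
vertex 1.933 1.062 0.437
vertex 1.185 0.981 0.547
vertex 1.575 1.496 0.948
endloop
endfacet
facet normal 0.864 0.452 0.221
outer loop
vertex 1.933 1.062 0.437
vertex 1.575 1.496 0.948
vertex 2.142 0.26 1.262
endloop
endfacet
facet normal 0.864 0.452 0.220
outer loop
vertex 2.142 0.26 1.262
vertex 1.575 1.496 0.948
vertex 1.785 0.693 1.774
endloop
endfacet
facet normal 0.179 -0.686 0.705
outer loop
vertex 2.142 0.26 1.262
vertex 1.785 0.693 1.774
vertex 1.395 0.179 1.373
endloop
endfacet
facet normal -0.180 0.686 -0.705
outer loop
vertex 1.575 1.496 0.948
vertex 1.185 0.981 0.547
vertex 0.828 1.414 1.059
endloop
endfacet
facet normal 0.024 0.720 0.694
outer loop
vertex 1.575 1.496 0.948
vertex 0.828 1.414 1.059
vertex 1.785 0.693 1.774
endloop
endfacet
facet normal 0.025 0.720 0.693
outer loop
vertex 1.785 0.693 1.774
vertex 0.828 1.414 1.059
vertex 1.037 0.612 1.885
endloop
endfacet
facet normal 0.179 -0.686 0.705
outer loop
vertex 1.785 0.693 1.774
vertex 1.037 0.612 1.885
vertex 1.395 0.179 1.373
endloop
endfacet
facet normal -0.179 0.686 -0.705
outer loop
vertex 0.828 1.414 1.059
vertex 1.185 0.981 0.547
vertex 0.438 0.9 0.658
endloop
endfacet
facet normal -0.839 0.268 0.473
outer loop
vertex 0.828 1.414 1.059
vertex 0.438 0.9 0.658
vertex 1.037 0.612 1.885
endloop
endfacet
facet normal -0.840 0.267 0.473
outer loop
vertex 1.037 0.612 1.885
vertex 0.438 0.9 0.658
vertex 0.647 0.098 1.483
endloop
endfacet
facet normal 0.178 -0.686 0.705
outer loop
vertex 1.037 0.612 1.885
vertex 0.647 0.098 1.483
vertex 1.395 0.179 1.373
endloop
endfacet
facet normal -0.179 0.686 -0.705
outer loop
vertex 0.438 0.9 0.658
vertex 1.185 0.981 0.547
vertex 0.795 0.467 0.146
endloop
endfacet
facet normal -0.864 -0.452 -0.220
outer loop
vertex 0.438 0.9 0.658
vertex 0.795 0.467 0.146
vertex 0.647 0.098 1.483
endloop
endfacet
facet normal -0.864 -0.453 -0.221
outer loop
vertex 0.647 0.098 1.483
vertex 0.795 0.467 0.146
vertex 1.005 -0.336 0.972
endloop
endfacet
facet normal 0.178 -0.685 0.706
outer loop
vertex 0.647 0.098 1.483
vertex 1.005 -0.336 0.972
vertex 1.395 0.179 1.373
endloop
endfacet
facet normal -0.179 0.686 -0.705
outer loop
vertex 0.795 0.467 0.146
vertex 1.185 0.981 0.547
vertex 1.543 0.548 0.035
endloop
endfacet
facet normal -0.025 -0.720 -0.694
outer loop
vertex 0.795 0.467 0.146
vertex 1.543 0.548 0.035
vertex 1.005 -0.336 0.972
endloop
endfacet
facet normal -0.024 -0.720 -0.693
outer loop
vertex 1.005 -0.336 0.972
vertex 1.543 0.548 0.035
vertex 1.752 -0.254 0.861
endloop
endfacet
facet normal 0.180 -0.686 0.705
outer loop
vertex 1.005 -0.336 0.972
vertex 1.752 -0.254 0.861
vertex 1.395 0.179 1.373
endloop
endfacet
facet normal -0.698 0.044 -0.715
outer loop
vertex 2.35 -1.686 -3.038
vertex 1.947 -1.262 -2.619
vertex 2.45 -1.073 -3.098
endloop
endfacet
facet normal 0.899 -0.185 -0.397
outer loop
vertex 2.35 -1.686 -3.038
vertex 2.45 -1.073 -3.098
vertex 3.153 -1.338 -1.381
endloop
endfacet
facet normal -0.698 0.044 -0.715
outer loop
vertex 2.45 -1.073 -3.098
vertex 1.947 -1.262 -2.619
vertex 2.171 -0.601 -2.797
endloop
endfacet
facet normal 0.770 0.598 -0.223
outer loop
vertex 2.45 -1.073 -3.098
vertex 2.171 -0.601 -2.797
vertex 3.153 -1.338 -1.381
endloop
endfacet
facet normal -0.697 0.044 -0.715
outer loop
vertex 2.171 -0.601 -2.797
vertex 1.947 -1.262 -2.619
vertex 1.723 -0.628 -2.362
endloop
endfacet
facet normal 0.244 0.919 0.309
outer loop
vertex 2.171 -0.601 -2.797
vertex 1.723 -0.628 -2.362
vertex 3.153 -1.338 -1.381
endloop
endfacet
facet normal -0.697 0.044 -0.716
outer loop
vertex 1.723 -0.628 -2.362
vertex 1.947 -1.262 -2.619
vertex 1.444 -1.131 -2.121
endloop
endfacet
facet normal -0.280 0.537 0.796
outer loop
vertex 1.723 -0.628 -2.362
vertex 1.444 -1.131 -2.121
vertex 3.153 -1.338 -1.381
endloop
endfacet
facet normal -0.697 0.045 -0.716
outer loop
vertex 1.444 -1.131 -2.121
vertex 1.947 -1.262 -2.619
vertex 1.543 -1.734 -2.255
endloop
endfacet
facet normal -0.410 -0.261 0.874
outer loop
vertex 1.444 -1.131 -2.121
vertex 1.543 -1.734 -2.255
vertex 3.153 -1.338 -1.381
endloop
endfacet
facet normal -0.697 0.044 -0.716
outer loop
vertex 1.543 -1.734 -2.255
vertex 1.947 -1.262 -2.619
vertex 1.947 -1.981 -2.663
endloop
endfacet
facet normal -0.047 -0.874 0.483
outer loop
vertex 1.543 -1.734 -2.255
vertex 1.947 -1.981 -2.663
vertex 3.153 -1.338 -1.381
endloop
endfacet
facet normal -0.698 0.044 -0.715
outer loop
vertex 1.947 -1.981 -2.663
vertex 1.947 -1.262 -2.619
vertex 2.35 -1.686 -3.038
endloop
endfacet
facet normal 0.537 -0.840 -0.084
outer loop
vertex 1.947 -1.981 -2.663
vertex 2.35 -1.686 -3.038
vertex 3.153 -1.338 -1.381
endloop
endfacet

endsolid


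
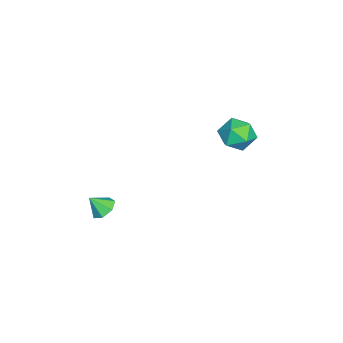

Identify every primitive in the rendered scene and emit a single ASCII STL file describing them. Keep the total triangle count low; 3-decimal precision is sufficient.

solid 
facet normal -0.942 0.008 -0.335
outer loop
vertex -4.443 4.1 2.099
vertex -4.686 3.209 2.76
vertex -4.818 4.264 3.158
endloop
endfacet
facet normal -0.664 0.667 -0.338
outer loop
vertex -4.443 4.1 2.099
vertex -4.818 4.264 3.158
vertex -3.971 4.901 2.751
endloop
endfacet
facet normal -0.081 0.657 -0.749
outer loop
vertex -4.443 4.1 2.099
vertex -3.971 4.901 2.751
vertex -3.316 4.24 2.1
endloop
endfacet
facet normal 0.002 -0.006 -1.000
outer loop
vertex -4.443 4.1 2.099
vertex -3.316 4.24 2.1
vertex -3.757 3.194 2.106
endloop
endfacet
facet normal -0.530 -0.407 -0.744
outer loop
vertex -4.443 4.1 2.099
vertex -3.757 3.194 2.106
vertex -4.686 3.209 2.76
endloop
endfacet
facet normal -0.463 0.824 0.327
outer loop
vertex -3.971 4.901 2.751
vertex -4.818 4.264 3.158
vertex -3.923 4.506 3.814
endloop
endfacet
facet normal -0.912 -0.240 0.334
outer loop
vertex -4.818 4.264 3.158
vertex -4.686 3.209 2.76
vertex -4.364 3.46 3.82
endloop
endfacet
facet normal -0.246 -0.912 -0.328
outer loop
vertex -4.686 3.209 2.76
vertex -3.757 3.194 2.106
vertex -3.709 2.799 3.169
endloop
endfacet
facet normal 0.616 -0.264 -0.743
outer loop
vertex -3.757 3.194 2.106
vertex -3.316 4.24 2.1
vertex -2.862 3.436 2.762
endloop
endfacet
facet normal 0.481 0.809 -0.338
outer loop
vertex -3.316 4.24 2.1
vertex -3.971 4.901 2.751
vertex -2.994 4.491 3.16
endloop
endfacet
facet normal -0.002 0.006 1.000
outer loop
vertex -3.237 3.6 3.821
vertex -3.923 4.506 3.814
vertex -4.364 3.46 3.82
endloop
endfacet
facet normal 0.081 -0.657 0.749
outer loop
vertex -3.237 3.6 3.821
vertex -4.364 3.46 3.82
vertex -3.709 2.799 3.169
endloop
endfacet
facet normal 0.664 -0.667 0.338
outer loop
vertex -3.237 3.6 3.821
vertex -3.709 2.799 3.169
vertex -2.862 3.436 2.762
endloop
endfacet
facet normal 0.942 -0.008 0.335
outer loop
vertex -3.237 3.6 3.821
vertex -2.862 3.436 2.762
vertex -2.994 4.491 3.16
endloop
endfacet
facet normal 0.530 0.407 0.744
outer loop
vertex -3.237 3.6 3.821
vertex -2.994 4.491 3.16
vertex -3.923 4.506 3.814
endloop
endfacet
facet normal -0.616 0.264 0.743
outer loop
vertex -4.364 3.46 3.82
vertex -3.923 4.506 3.814
vertex -4.818 4.264 3.158
endloop
endfacet
facet normal -0.481 -0.809 0.338
outer loop
vertex -3.709 2.799 3.169
vertex -4.364 3.46 3.82
vertex -4.686 3.209 2.76
endloop
endfacet
facet normal 0.463 -0.824 -0.327
outer loop
vertex -2.862 3.436 2.762
vertex -3.709 2.799 3.169
vertex -3.757 3.194 2.106
endloop
endfacet
facet normal 0.912 0.240 -0.334
outer loop
vertex -2.994 4.491 3.16
vertex -2.862 3.436 2.762
vertex -3.316 4.24 2.1
endloop
endfacet
facet normal 0.246 0.912 0.328
outer loop
vertex -3.923 4.506 3.814
vertex -2.994 4.491 3.16
vertex -3.971 4.901 2.751
endloop
endfacet
facet normal -0.164 0.598 -0.784
outer loop
vertex 3.775 -1.659 1.791
vertex 3.028 -1.785 1.851
vertex 3.445 -1.241 2.179
endloop
endfacet
facet normal 0.811 0.105 0.576
outer loop
vertex 3.775 -1.659 1.791
vertex 3.445 -1.241 2.179
vertex 3.212 -2.455 2.729
endloop
endfacet
facet normal -0.163 0.598 -0.784
outer loop
vertex 3.445 -1.241 2.179
vertex 3.028 -1.785 1.851
vertex 2.801 -1.232 2.32
endloop
endfacet
facet normal 0.204 0.371 0.906
outer loop
vertex 3.445 -1.241 2.179
vertex 2.801 -1.232 2.32
vertex 3.212 -2.455 2.729
endloop
endfacet
facet normal -0.164 0.598 -0.785
outer loop
vertex 2.801 -1.232 2.32
vertex 3.028 -1.785 1.851
vertex 2.328 -1.64 2.108
endloop
endfacet
facet normal -0.492 0.123 0.862
outer loop
vertex 2.801 -1.232 2.32
vertex 2.328 -1.64 2.108
vertex 3.212 -2.455 2.729
endloop
endfacet
facet normal -0.164 0.599 -0.784
outer loop
vertex 2.328 -1.64 2.108
vertex 3.028 -1.785 1.851
vertex 2.382 -2.157 1.702
endloop
endfacet
facet normal -0.753 -0.453 0.477
outer loop
vertex 2.328 -1.64 2.108
vertex 2.382 -2.157 1.702
vertex 3.212 -2.455 2.729
endloop
endfacet
facet normal -0.164 0.599 -0.784
outer loop
vertex 2.382 -2.157 1.702
vertex 3.028 -1.785 1.851
vertex 2.923 -2.394 1.408
endloop
endfacet
facet normal -0.382 -0.923 0.041
outer loop
vertex 2.382 -2.157 1.702
vertex 2.923 -2.394 1.408
vertex 3.212 -2.455 2.729
endloop
endfacet
facet normal -0.164 0.599 -0.784
outer loop
vertex 2.923 -2.394 1.408
vertex 3.028 -1.785 1.851
vertex 3.543 -2.172 1.448
endloop
endfacet
facet normal 0.341 -0.932 -0.118
outer loop
vertex 2.923 -2.394 1.408
vertex 3.543 -2.172 1.448
vertex 3.212 -2.455 2.729
endloop
endfacet
facet normal -0.164 0.598 -0.784
outer loop
vertex 3.543 -2.172 1.448
vertex 3.028 -1.785 1.851
vertex 3.775 -1.659 1.791
endloop
endfacet
facet normal 0.872 -0.475 0.120
outer loop
vertex 3.543 -2.172 1.448
vertex 3.775 -1.659 1.791
vertex 3.212 -2.455 2.729
endloop
endfacet

endsolid


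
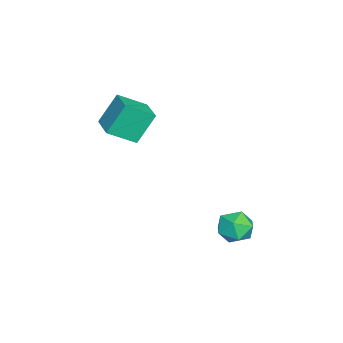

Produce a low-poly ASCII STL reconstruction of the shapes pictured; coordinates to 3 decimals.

solid 
facet normal -0.878 -0.465 -0.116
outer loop
vertex -3.852 -4.72 3.142
vertex -4.529 -3.872 4.87
vertex -4.488 -3.281 2.187
endloop
endfacet
facet normal 0.332 -0.416 -0.847
outer loop
vertex -2.951 -2.468 2.39
vertex -3.852 -4.72 3.142
vertex -4.488 -3.281 2.187
endloop
endfacet
facet normal -0.878 -0.465 -0.116
outer loop
vertex -4.488 -3.281 2.187
vertex -4.529 -3.872 4.87
vertex -5.164 -2.434 3.915
endloop
endfacet
facet normal -0.345 0.782 -0.519
outer loop
vertex -5.164 -2.434 3.915
vertex -2.951 -2.468 2.39
vertex -4.488 -3.281 2.187
endloop
endfacet
facet normal 0.345 -0.782 0.519
outer loop
vertex -3.852 -4.72 3.142
vertex -2.992 -3.059 5.073
vertex -4.529 -3.872 4.87
endloop
endfacet
facet normal 0.332 -0.416 -0.847
outer loop
vertex -2.316 -3.906 3.345
vertex -3.852 -4.72 3.142
vertex -2.951 -2.468 2.39
endloop
endfacet
facet normal 0.346 -0.782 0.519
outer loop
vertex -2.316 -3.906 3.345
vertex -2.992 -3.059 5.073
vertex -3.852 -4.72 3.142
endloop
endfacet
facet normal -0.332 0.416 0.847
outer loop
vertex -4.529 -3.872 4.87
vertex -2.992 -3.059 5.073
vertex -5.164 -2.434 3.915
endloop
endfacet
facet normal -0.346 0.782 -0.519
outer loop
vertex -3.628 -1.62 4.118
vertex -2.951 -2.468 2.39
vertex -5.164 -2.434 3.915
endloop
endfacet
facet normal -0.332 0.415 0.847
outer loop
vertex -5.164 -2.434 3.915
vertex -2.992 -3.059 5.073
vertex -3.628 -1.62 4.118
endloop
endfacet
facet normal 0.878 0.465 0.116
outer loop
vertex -3.628 -1.62 4.118
vertex -2.316 -3.906 3.345
vertex -2.951 -2.468 2.39
endloop
endfacet
facet normal 0.878 0.465 0.116
outer loop
vertex -2.992 -3.059 5.073
vertex -2.316 -3.906 3.345
vertex -3.628 -1.62 4.118
endloop
endfacet
facet normal -0.967 0.149 -0.205
outer loop
vertex -2.434 2.901 -3.232
vertex -2.704 2.564 -2.205
vertex -2.496 3.641 -2.402
endloop
endfacet
facet normal -0.556 0.599 -0.576
outer loop
vertex -2.434 2.901 -3.232
vertex -2.496 3.641 -2.402
vertex -1.665 3.702 -3.141
endloop
endfacet
facet normal -0.106 0.212 -0.972
outer loop
vertex -2.434 2.901 -3.232
vertex -1.665 3.702 -3.141
vertex -1.358 2.663 -3.401
endloop
endfacet
facet normal -0.238 -0.477 -0.846
outer loop
vertex -2.434 2.901 -3.232
vertex -1.358 2.663 -3.401
vertex -2.0 1.959 -2.823
endloop
endfacet
facet normal -0.771 -0.517 -0.372
outer loop
vertex -2.434 2.901 -3.232
vertex -2.0 1.959 -2.823
vertex -2.704 2.564 -2.205
endloop
endfacet
facet normal -0.171 0.979 -0.111
outer loop
vertex -1.665 3.702 -3.141
vertex -2.496 3.641 -2.402
vertex -1.46 3.861 -2.057
endloop
endfacet
facet normal -0.836 0.251 0.488
outer loop
vertex -2.496 3.641 -2.402
vertex -2.704 2.564 -2.205
vertex -2.102 3.157 -1.479
endloop
endfacet
facet normal -0.518 -0.827 0.219
outer loop
vertex -2.704 2.564 -2.205
vertex -2.0 1.959 -2.823
vertex -1.795 2.118 -1.739
endloop
endfacet
facet normal 0.344 -0.763 -0.547
outer loop
vertex -2.0 1.959 -2.823
vertex -1.358 2.663 -3.401
vertex -0.964 2.179 -2.478
endloop
endfacet
facet normal 0.558 0.353 -0.751
outer loop
vertex -1.358 2.663 -3.401
vertex -1.665 3.702 -3.141
vertex -0.756 3.256 -2.675
endloop
endfacet
facet normal 0.238 0.477 0.846
outer loop
vertex -1.026 2.919 -1.648
vertex -1.46 3.861 -2.057
vertex -2.102 3.157 -1.479
endloop
endfacet
facet normal 0.106 -0.212 0.972
outer loop
vertex -1.026 2.919 -1.648
vertex -2.102 3.157 -1.479
vertex -1.795 2.118 -1.739
endloop
endfacet
facet normal 0.556 -0.599 0.576
outer loop
vertex -1.026 2.919 -1.648
vertex -1.795 2.118 -1.739
vertex -0.964 2.179 -2.478
endloop
endfacet
facet normal 0.967 -0.149 0.205
outer loop
vertex -1.026 2.919 -1.648
vertex -0.964 2.179 -2.478
vertex -0.756 3.256 -2.675
endloop
endfacet
facet normal 0.771 0.517 0.372
outer loop
vertex -1.026 2.919 -1.648
vertex -0.756 3.256 -2.675
vertex -1.46 3.861 -2.057
endloop
endfacet
facet normal -0.344 0.763 0.547
outer loop
vertex -2.102 3.157 -1.479
vertex -1.46 3.861 -2.057
vertex -2.496 3.641 -2.402
endloop
endfacet
facet normal -0.558 -0.353 0.751
outer loop
vertex -1.795 2.118 -1.739
vertex -2.102 3.157 -1.479
vertex -2.704 2.564 -2.205
endloop
endfacet
facet normal 0.171 -0.979 0.111
outer loop
vertex -0.964 2.179 -2.478
vertex -1.795 2.118 -1.739
vertex -2.0 1.959 -2.823
endloop
endfacet
facet normal 0.836 -0.251 -0.488
outer loop
vertex -0.756 3.256 -2.675
vertex -0.964 2.179 -2.478
vertex -1.358 2.663 -3.401
endloop
endfacet
facet normal 0.518 0.827 -0.219
outer loop
vertex -1.46 3.861 -2.057
vertex -0.756 3.256 -2.675
vertex -1.665 3.702 -3.141
endloop
endfacet

endsolid


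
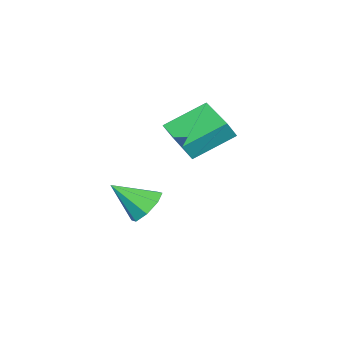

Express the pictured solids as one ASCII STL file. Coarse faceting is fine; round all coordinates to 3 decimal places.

solid 
facet normal -0.387 0.667 -0.636
outer loop
vertex -0.95 1.203 -2.433
vertex -1.711 0.707 -2.49
vertex -1.422 1.385 -1.955
endloop
endfacet
facet normal 0.731 0.342 0.591
outer loop
vertex -0.95 1.203 -2.433
vertex -1.422 1.385 -1.955
vertex -1.029 -0.467 -1.37
endloop
endfacet
facet normal -0.387 0.667 -0.636
outer loop
vertex -1.422 1.385 -1.955
vertex -1.711 0.707 -2.49
vertex -2.064 1.17 -1.79
endloop
endfacet
facet normal 0.132 0.324 0.937
outer loop
vertex -1.422 1.385 -1.955
vertex -2.064 1.17 -1.79
vertex -1.029 -0.467 -1.37
endloop
endfacet
facet normal -0.388 0.667 -0.637
outer loop
vertex -2.064 1.17 -1.79
vertex -1.711 0.707 -2.49
vertex -2.499 0.684 -2.034
endloop
endfacet
facet normal -0.444 -0.051 0.894
outer loop
vertex -2.064 1.17 -1.79
vertex -2.499 0.684 -2.034
vertex -1.029 -0.467 -1.37
endloop
endfacet
facet normal -0.387 0.668 -0.636
outer loop
vertex -2.499 0.684 -2.034
vertex -1.711 0.707 -2.49
vertex -2.472 0.212 -2.546
endloop
endfacet
facet normal -0.664 -0.567 0.488
outer loop
vertex -2.499 0.684 -2.034
vertex -2.472 0.212 -2.546
vertex -1.029 -0.467 -1.37
endloop
endfacet
facet normal -0.387 0.667 -0.636
outer loop
vertex -2.472 0.212 -2.546
vertex -1.711 0.707 -2.49
vertex -2.0 0.03 -3.024
endloop
endfacet
facet normal -0.397 -0.917 -0.043
outer loop
vertex -2.472 0.212 -2.546
vertex -2.0 0.03 -3.024
vertex -1.029 -0.467 -1.37
endloop
endfacet
facet normal -0.388 0.667 -0.636
outer loop
vertex -2.0 0.03 -3.024
vertex -1.711 0.707 -2.49
vertex -1.358 0.245 -3.19
endloop
endfacet
facet normal 0.201 -0.899 -0.388
outer loop
vertex -2.0 0.03 -3.024
vertex -1.358 0.245 -3.19
vertex -1.029 -0.467 -1.37
endloop
endfacet
facet normal -0.388 0.667 -0.636
outer loop
vertex -1.358 0.245 -3.19
vertex -1.711 0.707 -2.49
vertex -0.923 0.731 -2.945
endloop
endfacet
facet normal 0.779 -0.523 -0.345
outer loop
vertex -1.358 0.245 -3.19
vertex -0.923 0.731 -2.945
vertex -1.029 -0.467 -1.37
endloop
endfacet
facet normal -0.387 0.668 -0.636
outer loop
vertex -0.923 0.731 -2.945
vertex -1.711 0.707 -2.49
vertex -0.95 1.203 -2.433
endloop
endfacet
facet normal 0.998 -0.009 0.061
outer loop
vertex -0.923 0.731 -2.945
vertex -0.95 1.203 -2.433
vertex -1.029 -0.467 -1.37
endloop
endfacet
facet normal -0.480 0.209 -0.852
outer loop
vertex -3.172 2.82 2.271
vertex -1.973 4.408 1.985
vertex -1.93 1.707 1.3
endloop
endfacet
facet normal -0.596 -0.790 0.143
outer loop
vertex -1.527 1.532 2.015
vertex -3.172 2.82 2.271
vertex -1.93 1.707 1.3
endloop
endfacet
facet normal -0.480 0.208 -0.852
outer loop
vertex -1.93 1.707 1.3
vertex -1.973 4.408 1.985
vertex -0.731 3.295 1.013
endloop
endfacet
facet normal 0.643 -0.577 -0.504
outer loop
vertex -0.731 3.295 1.013
vertex -1.527 1.532 2.015
vertex -1.93 1.707 1.3
endloop
endfacet
facet normal -0.643 0.576 0.504
outer loop
vertex -3.172 2.82 2.271
vertex -1.57 4.233 2.7
vertex -1.973 4.408 1.985
endloop
endfacet
facet normal -0.596 -0.790 0.143
outer loop
vertex -2.769 2.645 2.987
vertex -3.172 2.82 2.271
vertex -1.527 1.532 2.015
endloop
endfacet
facet normal -0.644 0.577 0.503
outer loop
vertex -2.769 2.645 2.987
vertex -1.57 4.233 2.7
vertex -3.172 2.82 2.271
endloop
endfacet
facet normal 0.596 0.790 -0.143
outer loop
vertex -1.973 4.408 1.985
vertex -1.57 4.233 2.7
vertex -0.731 3.295 1.013
endloop
endfacet
facet normal 0.644 -0.577 -0.503
outer loop
vertex -0.328 3.12 1.729
vertex -1.527 1.532 2.015
vertex -0.731 3.295 1.013
endloop
endfacet
facet normal 0.596 0.790 -0.143
outer loop
vertex -0.731 3.295 1.013
vertex -1.57 4.233 2.7
vertex -0.328 3.12 1.729
endloop
endfacet
facet normal 0.480 -0.209 0.852
outer loop
vertex -0.328 3.12 1.729
vertex -2.769 2.645 2.987
vertex -1.527 1.532 2.015
endloop
endfacet
facet normal 0.480 -0.208 0.852
outer loop
vertex -1.57 4.233 2.7
vertex -2.769 2.645 2.987
vertex -0.328 3.12 1.729
endloop
endfacet

endsolid


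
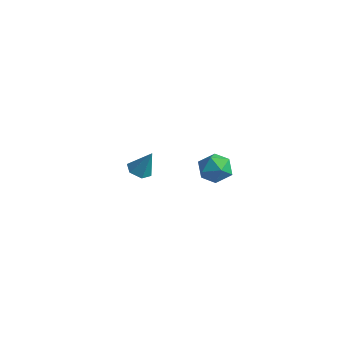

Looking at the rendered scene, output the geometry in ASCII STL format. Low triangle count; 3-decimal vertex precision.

solid 
facet normal -0.381 -0.229 -0.896
outer loop
vertex -2.504 1.227 -3.876
vertex -3.074 1.644 -3.74
vertex -2.492 1.923 -4.059
endloop
endfacet
facet normal 1.000 -0.018 -0.003
outer loop
vertex -2.504 1.227 -3.876
vertex -2.492 1.923 -4.059
vertex -2.486 1.996 -2.36
endloop
endfacet
facet normal -0.382 -0.227 -0.896
outer loop
vertex -2.492 1.923 -4.059
vertex -3.074 1.644 -3.74
vertex -3.062 2.341 -3.922
endloop
endfacet
facet normal 0.585 0.810 -0.037
outer loop
vertex -2.492 1.923 -4.059
vertex -3.062 2.341 -3.922
vertex -2.486 1.996 -2.36
endloop
endfacet
facet normal -0.382 -0.227 -0.896
outer loop
vertex -3.062 2.341 -3.922
vertex -3.074 1.644 -3.74
vertex -3.644 2.062 -3.603
endloop
endfacet
facet normal -0.272 0.914 0.302
outer loop
vertex -3.062 2.341 -3.922
vertex -3.644 2.062 -3.603
vertex -2.486 1.996 -2.36
endloop
endfacet
facet normal -0.382 -0.228 -0.896
outer loop
vertex -3.644 2.062 -3.603
vertex -3.074 1.644 -3.74
vertex -3.656 1.366 -3.421
endloop
endfacet
facet normal -0.714 0.189 0.675
outer loop
vertex -3.644 2.062 -3.603
vertex -3.656 1.366 -3.421
vertex -2.486 1.996 -2.36
endloop
endfacet
facet normal -0.382 -0.229 -0.896
outer loop
vertex -3.656 1.366 -3.421
vertex -3.074 1.644 -3.74
vertex -3.086 0.948 -3.557
endloop
endfacet
facet normal -0.299 -0.639 0.709
outer loop
vertex -3.656 1.366 -3.421
vertex -3.086 0.948 -3.557
vertex -2.486 1.996 -2.36
endloop
endfacet
facet normal -0.381 -0.229 -0.896
outer loop
vertex -3.086 0.948 -3.557
vertex -3.074 1.644 -3.74
vertex -2.504 1.227 -3.876
endloop
endfacet
facet normal 0.559 -0.742 0.370
outer loop
vertex -3.086 0.948 -3.557
vertex -2.504 1.227 -3.876
vertex -2.486 1.996 -2.36
endloop
endfacet
facet normal -0.004 0.900 0.436
outer loop
vertex 3.807 0.501 0.705
vertex 3.252 0.17 1.382
vertex 4.181 0.128 1.478
endloop
endfacet
facet normal 0.607 0.790 0.087
outer loop
vertex 3.807 0.501 0.705
vertex 4.181 0.128 1.478
vertex 4.551 -0.064 0.64
endloop
endfacet
facet normal 0.451 0.662 -0.598
outer loop
vertex 3.807 0.501 0.705
vertex 4.551 -0.064 0.64
vertex 3.849 -0.141 0.026
endloop
endfacet
facet normal -0.258 0.694 -0.672
outer loop
vertex 3.807 0.501 0.705
vertex 3.849 -0.141 0.026
vertex 3.046 0.004 0.484
endloop
endfacet
facet normal -0.540 0.841 -0.032
outer loop
vertex 3.807 0.501 0.705
vertex 3.046 0.004 0.484
vertex 3.252 0.17 1.382
endloop
endfacet
facet normal 0.912 0.203 0.356
outer loop
vertex 4.551 -0.064 0.64
vertex 4.181 0.128 1.478
vertex 4.454 -0.744 1.276
endloop
endfacet
facet normal -0.078 0.381 0.921
outer loop
vertex 4.181 0.128 1.478
vertex 3.252 0.17 1.382
vertex 3.651 -0.599 1.734
endloop
endfacet
facet normal -0.944 0.287 0.163
outer loop
vertex 3.252 0.17 1.382
vertex 3.046 0.004 0.484
vertex 2.949 -0.676 1.12
endloop
endfacet
facet normal -0.488 0.049 -0.871
outer loop
vertex 3.046 0.004 0.484
vertex 3.849 -0.141 0.026
vertex 3.319 -0.868 0.282
endloop
endfacet
facet normal 0.659 -0.003 -0.753
outer loop
vertex 3.849 -0.141 0.026
vertex 4.551 -0.064 0.64
vertex 4.248 -0.91 0.378
endloop
endfacet
facet normal 0.258 -0.694 0.672
outer loop
vertex 3.693 -1.241 1.055
vertex 4.454 -0.744 1.276
vertex 3.651 -0.599 1.734
endloop
endfacet
facet normal -0.451 -0.662 0.598
outer loop
vertex 3.693 -1.241 1.055
vertex 3.651 -0.599 1.734
vertex 2.949 -0.676 1.12
endloop
endfacet
facet normal -0.607 -0.790 -0.087
outer loop
vertex 3.693 -1.241 1.055
vertex 2.949 -0.676 1.12
vertex 3.319 -0.868 0.282
endloop
endfacet
facet normal 0.004 -0.900 -0.436
outer loop
vertex 3.693 -1.241 1.055
vertex 3.319 -0.868 0.282
vertex 4.248 -0.91 0.378
endloop
endfacet
facet normal 0.540 -0.841 0.032
outer loop
vertex 3.693 -1.241 1.055
vertex 4.248 -0.91 0.378
vertex 4.454 -0.744 1.276
endloop
endfacet
facet normal 0.488 -0.049 0.871
outer loop
vertex 3.651 -0.599 1.734
vertex 4.454 -0.744 1.276
vertex 4.181 0.128 1.478
endloop
endfacet
facet normal -0.659 0.003 0.753
outer loop
vertex 2.949 -0.676 1.12
vertex 3.651 -0.599 1.734
vertex 3.252 0.17 1.382
endloop
endfacet
facet normal -0.912 -0.203 -0.356
outer loop
vertex 3.319 -0.868 0.282
vertex 2.949 -0.676 1.12
vertex 3.046 0.004 0.484
endloop
endfacet
facet normal 0.078 -0.381 -0.921
outer loop
vertex 4.248 -0.91 0.378
vertex 3.319 -0.868 0.282
vertex 3.849 -0.141 0.026
endloop
endfacet
facet normal 0.944 -0.287 -0.163
outer loop
vertex 4.454 -0.744 1.276
vertex 4.248 -0.91 0.378
vertex 4.551 -0.064 0.64
endloop
endfacet

endsolid
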